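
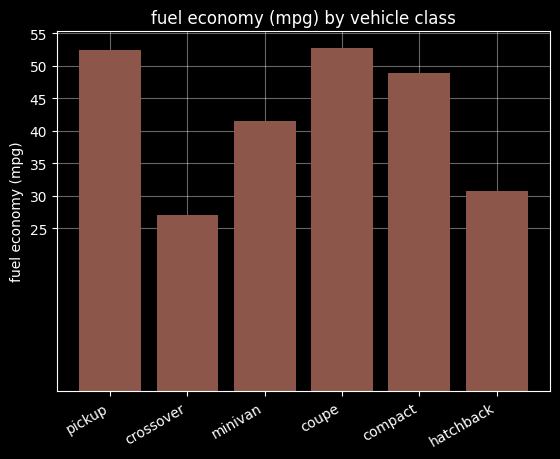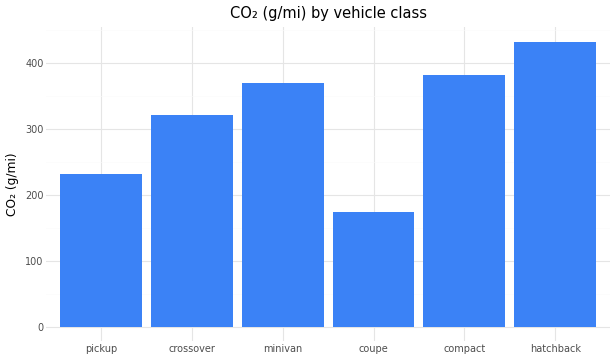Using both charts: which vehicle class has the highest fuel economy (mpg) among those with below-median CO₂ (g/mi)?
coupe

Chart 2 median CO₂ (g/mi) ≈ 350; below-median vehicle classes: pickup, crossover, coupe. Among those, coupe has the highest fuel economy (mpg) (≈ 55).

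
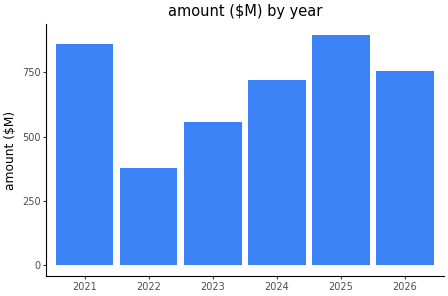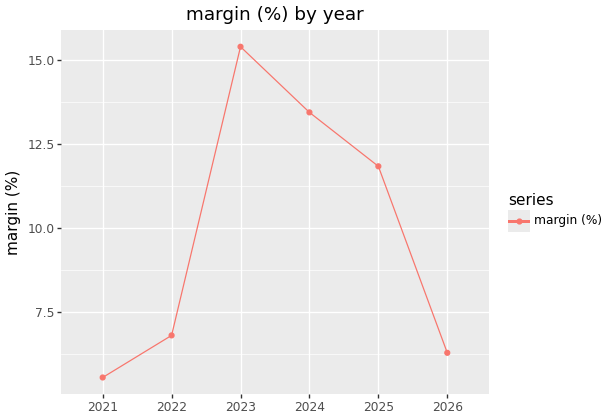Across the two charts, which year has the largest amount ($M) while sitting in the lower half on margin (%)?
Chart 2 median margin (%) ≈ 10; below-median years: 2021, 2022, 2026. Among those, 2021 has the highest amount ($M) (≈ 900).

2021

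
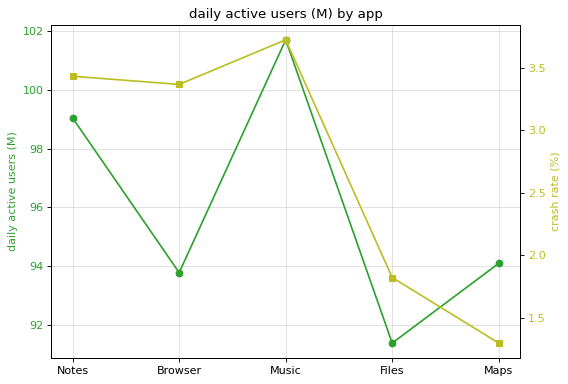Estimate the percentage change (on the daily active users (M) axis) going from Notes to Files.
Notes ≈ 99, Files ≈ 91; (91 − 99) / 99 ≈ -8.1%.

≈ -8.1%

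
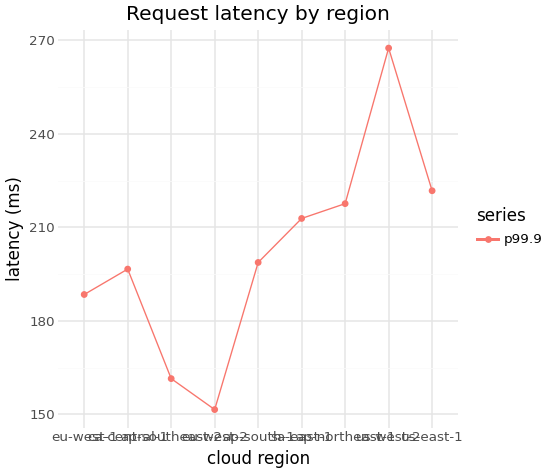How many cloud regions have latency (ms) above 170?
Above 170: eu-west-1, ca-central-1, ap-south-1, sa-east-1, ap-northeast-1, us-west-2, us-east-1.

7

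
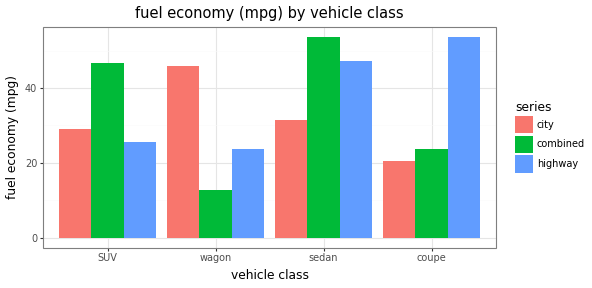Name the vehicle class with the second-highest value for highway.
sedan

Top 3 for highway: coupe ≈ 55, sedan ≈ 45, SUV ≈ 25.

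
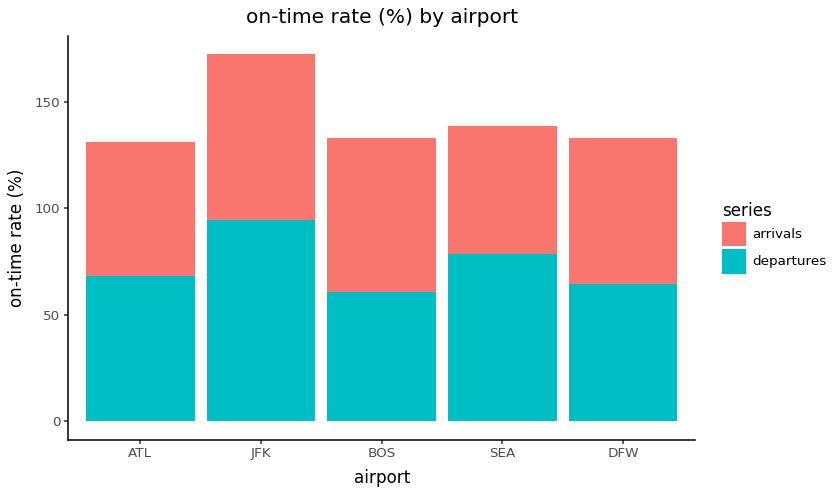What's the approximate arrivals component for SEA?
arrivals top ≈ 140, bottom ≈ 80; segment ≈ 60.

≈ 60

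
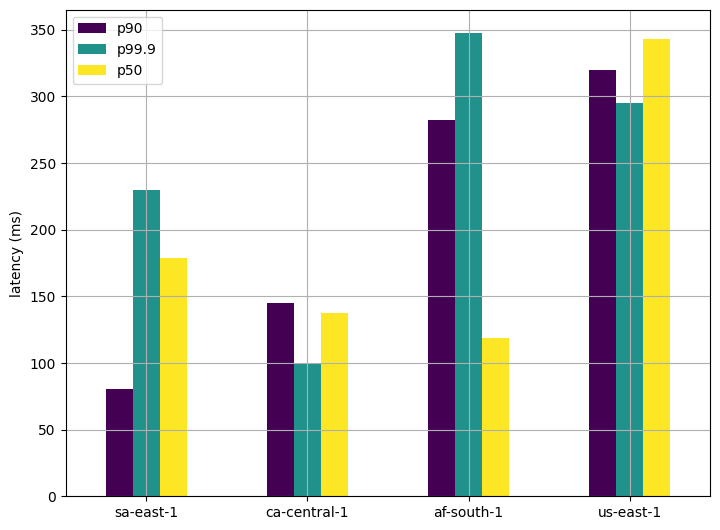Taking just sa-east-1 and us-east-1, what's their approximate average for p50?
(200 + 350) / 2 ≈ 275.

≈ 275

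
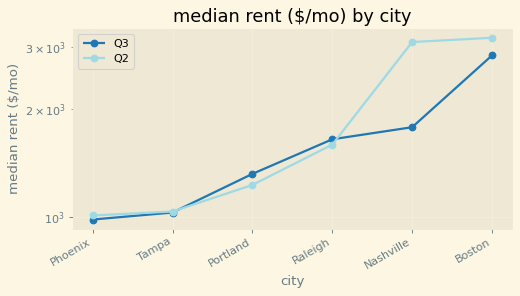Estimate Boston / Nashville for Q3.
≈ 1.56×

Boston ≈ 2800, Nashville ≈ 1800; 2800/1800 ≈ 1.56.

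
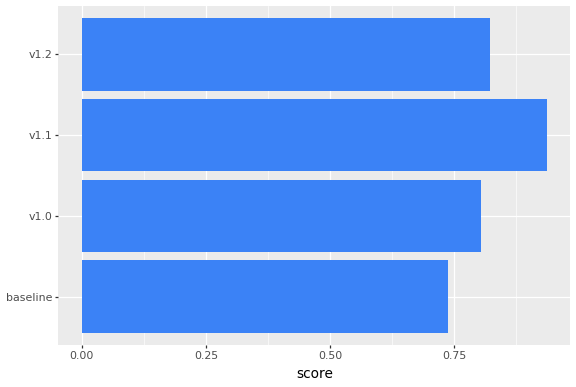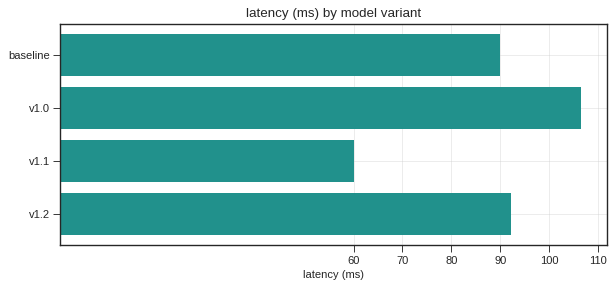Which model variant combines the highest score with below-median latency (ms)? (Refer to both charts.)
v1.1

Chart 2 median latency (ms) ≈ 90; below-median model variants: baseline, v1.1. Among those, v1.1 has the highest score (≈ 0.9).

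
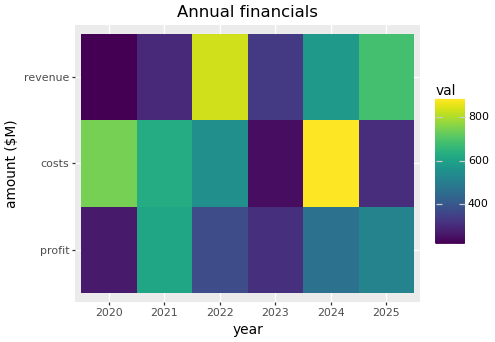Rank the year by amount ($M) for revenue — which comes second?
Top 3 for revenue: 2022 ≈ 800, 2025 ≈ 700, 2024 ≈ 600.

2025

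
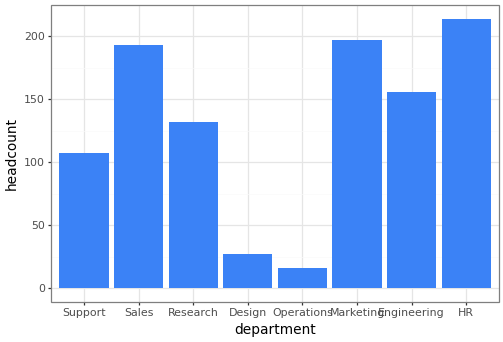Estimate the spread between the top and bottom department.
≈ 200

Max HR ≈ 220, min Operations ≈ 20; range ≈ 200.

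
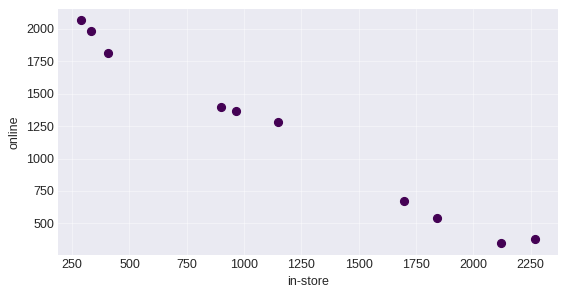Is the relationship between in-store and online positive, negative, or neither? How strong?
Points are negatively correlated; strong (|r| ≈ 1.0).

negative, strong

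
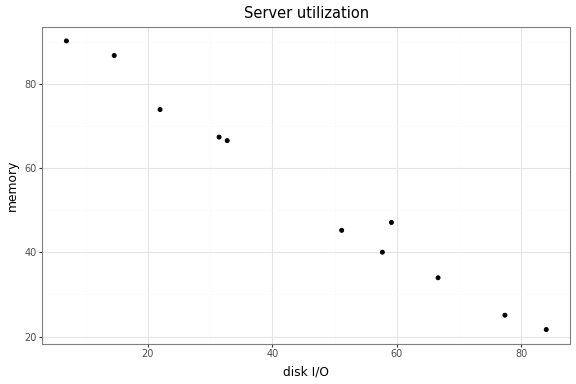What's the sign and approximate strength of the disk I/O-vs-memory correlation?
Points are negatively correlated; strong (|r| ≈ 1.0).

negative, strong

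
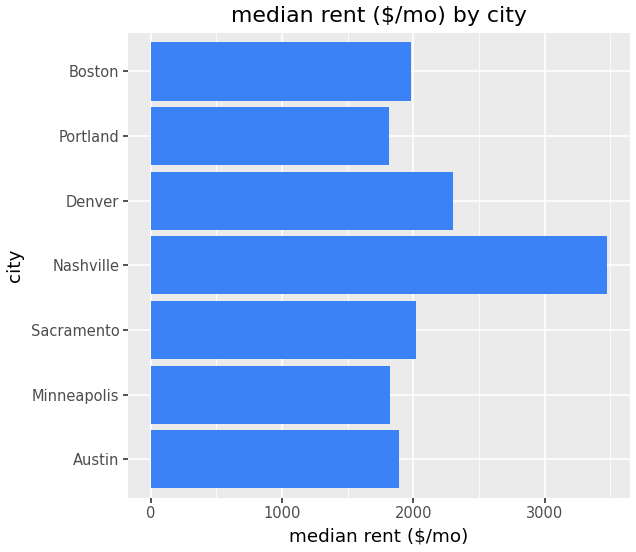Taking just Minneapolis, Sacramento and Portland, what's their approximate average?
(2000 + 2000 + 2000) / 3 ≈ 2000.

≈ 2000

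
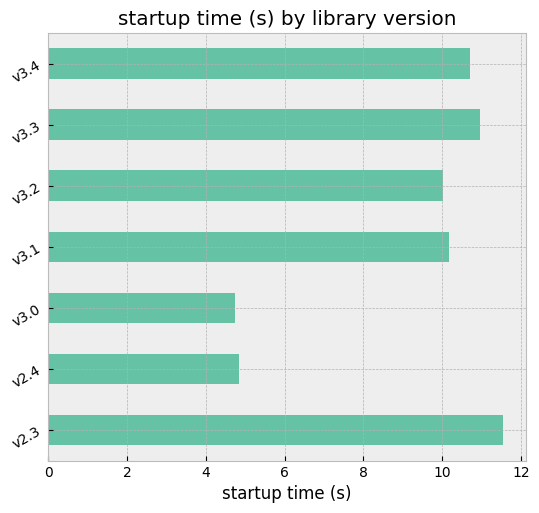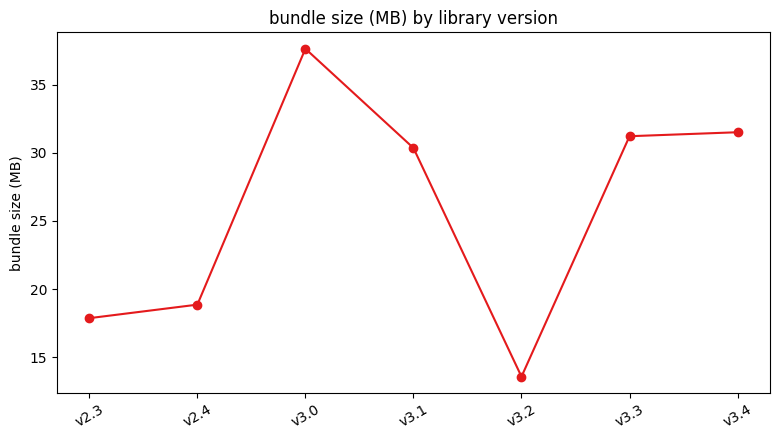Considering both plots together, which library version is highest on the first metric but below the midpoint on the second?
Chart 2 median bundle size (MB) ≈ 30; below-median library versions: v2.3, v2.4, v3.2. Among those, v2.3 has the highest startup time (s) (≈ 12).

v2.3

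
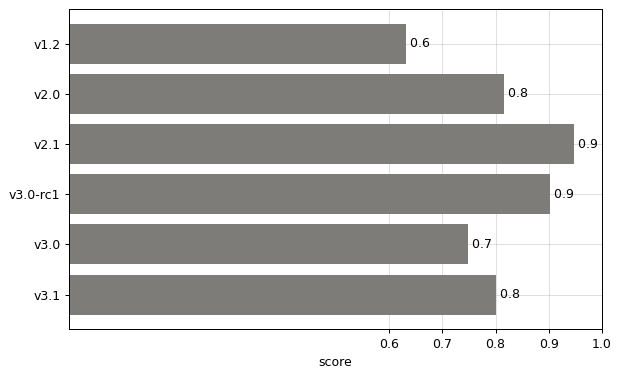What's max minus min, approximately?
≈ 0.3

Max v2.1 ≈ 0.9, min v1.2 ≈ 0.6; range ≈ 0.3.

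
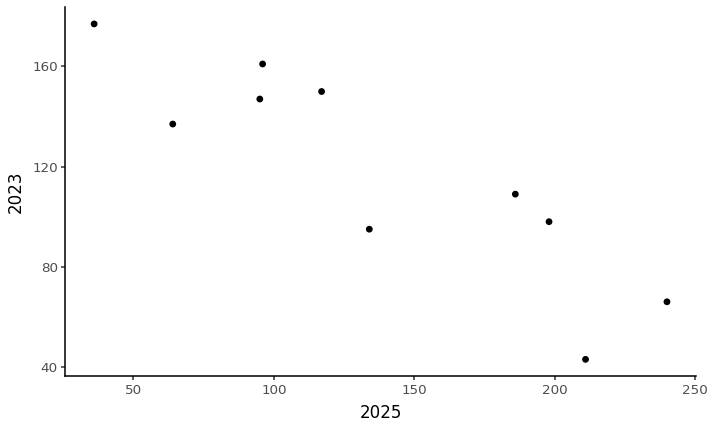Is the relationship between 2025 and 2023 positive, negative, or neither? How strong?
Points are negatively correlated; strong (|r| ≈ 0.9).

negative, strong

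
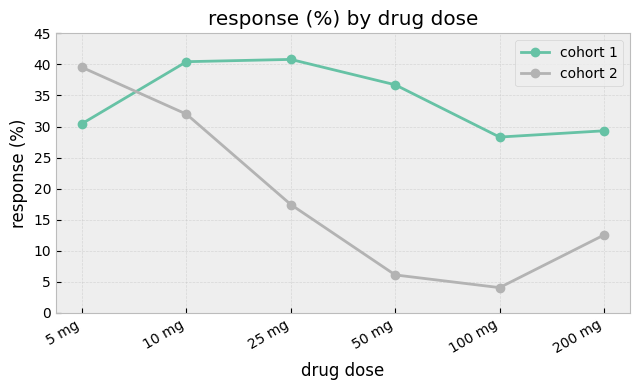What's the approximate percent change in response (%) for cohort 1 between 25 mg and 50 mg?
25 mg ≈ 40, 50 mg ≈ 35; (35 − 40) / 40 ≈ -12.5%.

≈ -12.5%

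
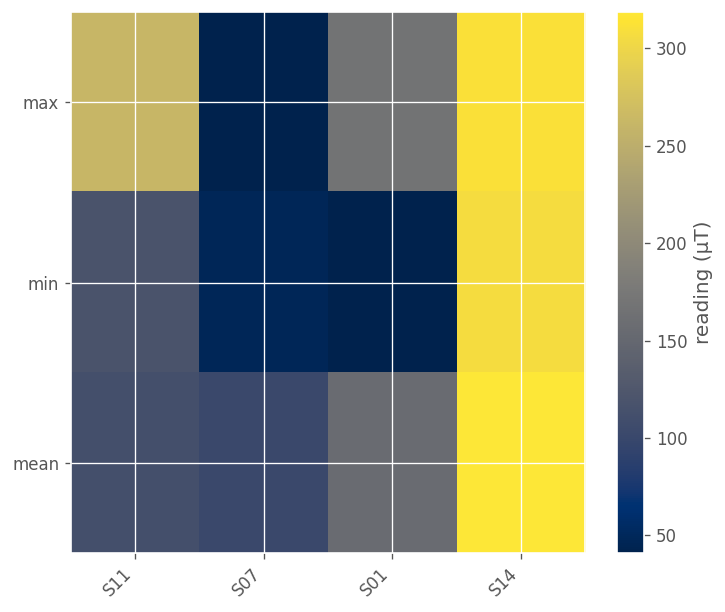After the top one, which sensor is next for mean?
S01

Top 3 for mean: S14 ≈ 325, S01 ≈ 150, S11 ≈ 100.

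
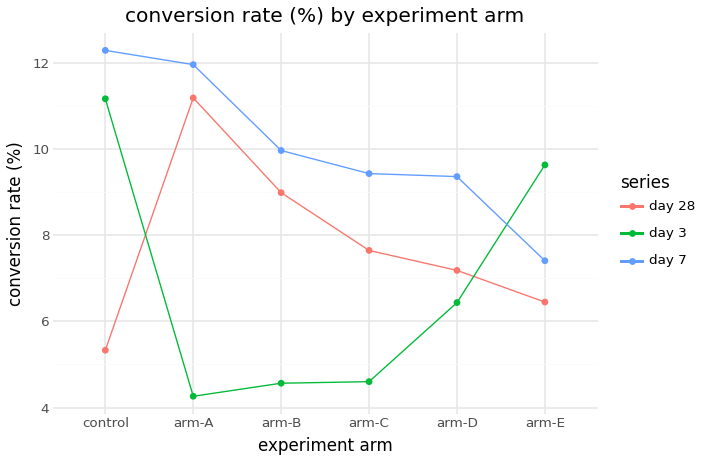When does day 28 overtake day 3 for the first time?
arm-A

control: day 28 ≈ 5 vs day 3 ≈ 11 (not yet); arm-A: day 28 ≈ 11 vs day 3 ≈ 4 (first crossover).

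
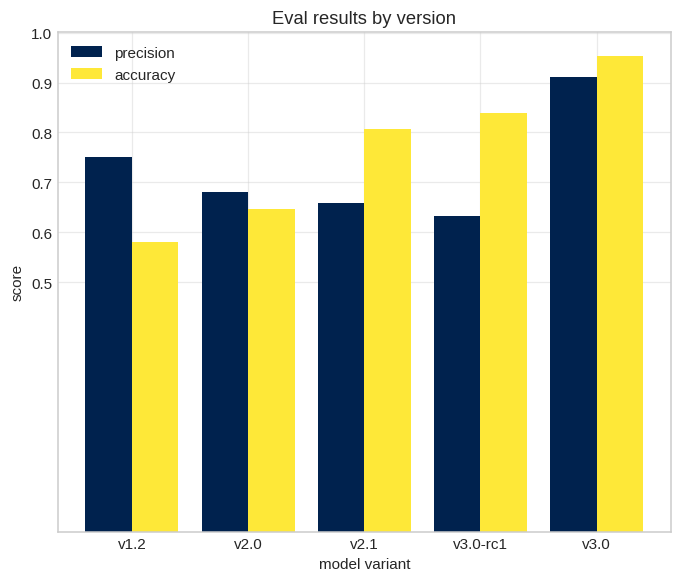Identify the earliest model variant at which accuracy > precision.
v2.0: accuracy ≈ 0.6 vs precision ≈ 0.7 (not yet); v2.1: accuracy ≈ 0.8 vs precision ≈ 0.7 (first crossover).

v2.1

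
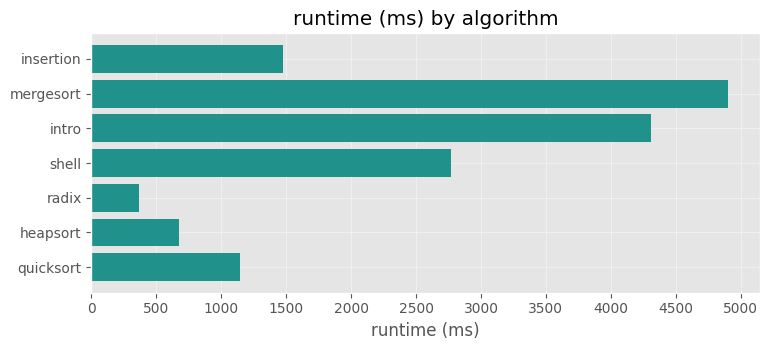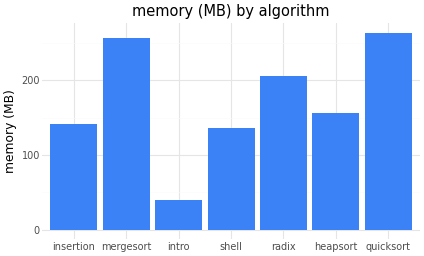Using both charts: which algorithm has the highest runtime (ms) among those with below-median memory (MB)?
intro

Chart 2 median memory (MB) ≈ 150; below-median algorithms: insertion, intro, shell. Among those, intro has the highest runtime (ms) (≈ 4500).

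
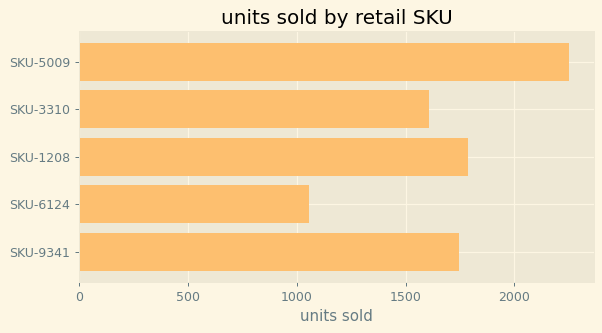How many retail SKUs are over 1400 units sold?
4

Above 1400: SKU-5009, SKU-3310, SKU-1208, SKU-9341.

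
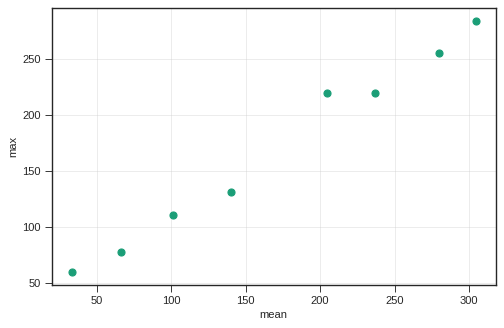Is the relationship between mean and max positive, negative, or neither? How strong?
Points are positively correlated; strong (|r| ≈ 1.0).

positive, strong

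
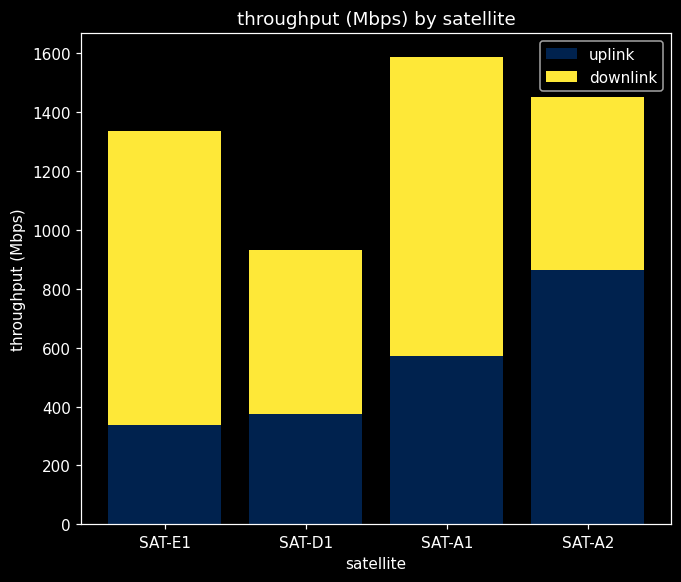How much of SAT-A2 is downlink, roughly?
≈ 600

downlink top ≈ 1400, bottom ≈ 800; segment ≈ 600.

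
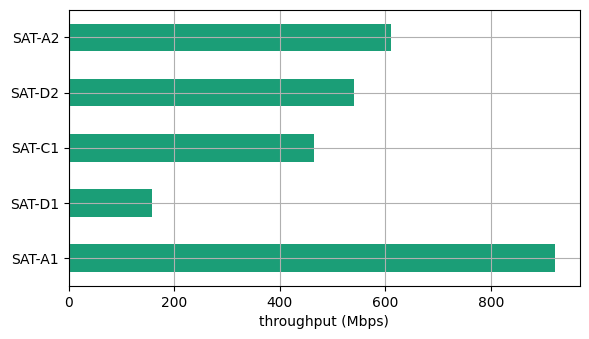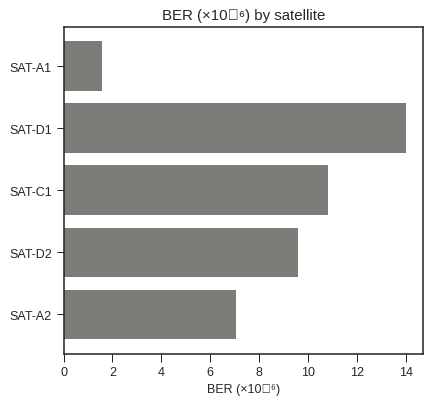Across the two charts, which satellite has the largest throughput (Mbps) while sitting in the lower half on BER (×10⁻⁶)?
Chart 2 median BER (×10⁻⁶) ≈ 10; below-median satellites: SAT-A1, SAT-A2. Among those, SAT-A1 has the highest throughput (Mbps) (≈ 900).

SAT-A1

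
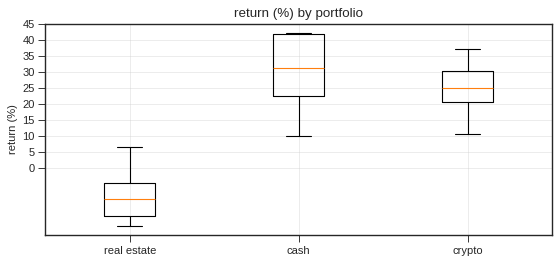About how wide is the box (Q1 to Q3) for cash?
≈ 20

Q3 ≈ 40, Q1 ≈ 20; IQR ≈ 20.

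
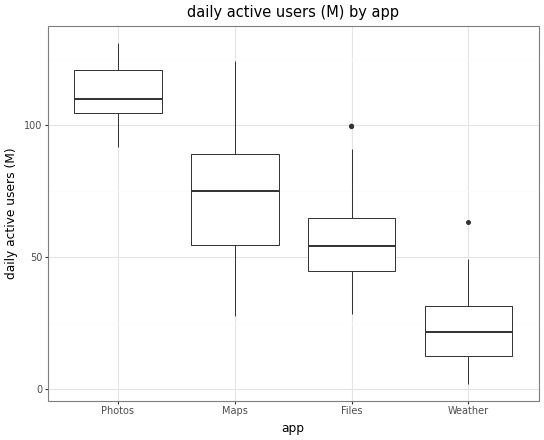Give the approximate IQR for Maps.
≈ 40

Q3 ≈ 90, Q1 ≈ 50; IQR ≈ 40.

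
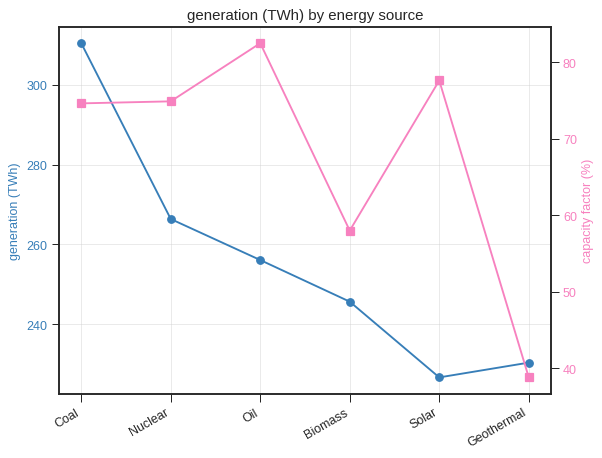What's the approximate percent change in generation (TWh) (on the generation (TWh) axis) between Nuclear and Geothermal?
≈ -14.8%

Nuclear ≈ 270, Geothermal ≈ 230; (230 − 270) / 270 ≈ -14.8%.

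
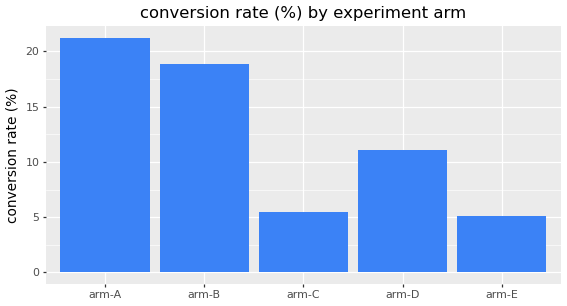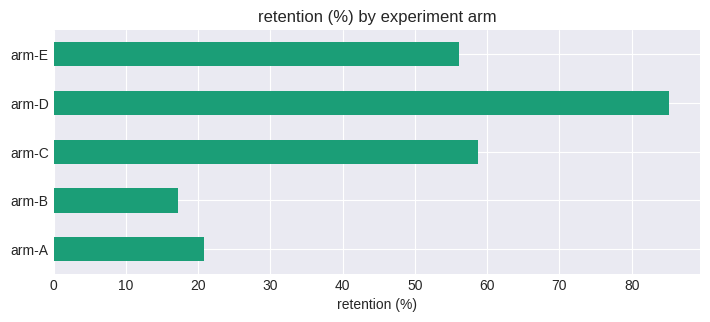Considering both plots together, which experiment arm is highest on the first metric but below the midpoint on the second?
arm-A

Chart 2 median retention (%) ≈ 60; below-median experiment arms: arm-A, arm-B. Among those, arm-A has the highest conversion rate (%) (≈ 22).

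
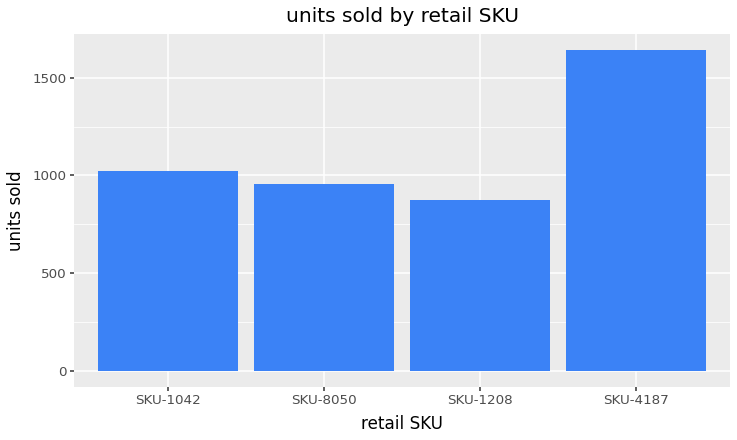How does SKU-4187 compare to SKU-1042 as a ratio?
SKU-4187 ≈ 1600, SKU-1042 ≈ 1000; 1600/1000 ≈ 1.6.

≈ 1.6×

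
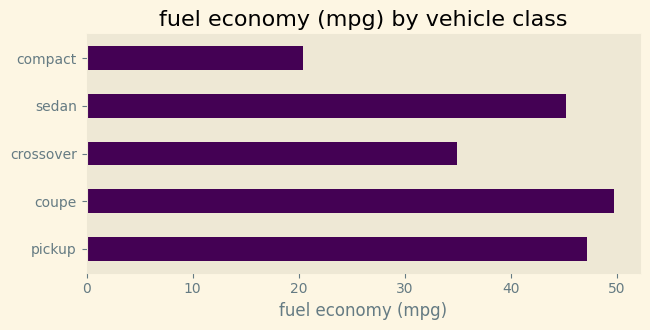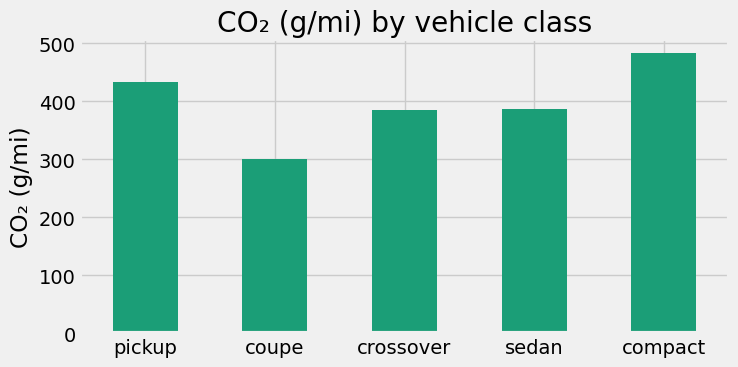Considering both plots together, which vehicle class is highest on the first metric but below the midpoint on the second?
coupe

Chart 2 median CO₂ (g/mi) ≈ 400; below-median vehicle classes: coupe, crossover. Among those, coupe has the highest fuel economy (mpg) (≈ 50).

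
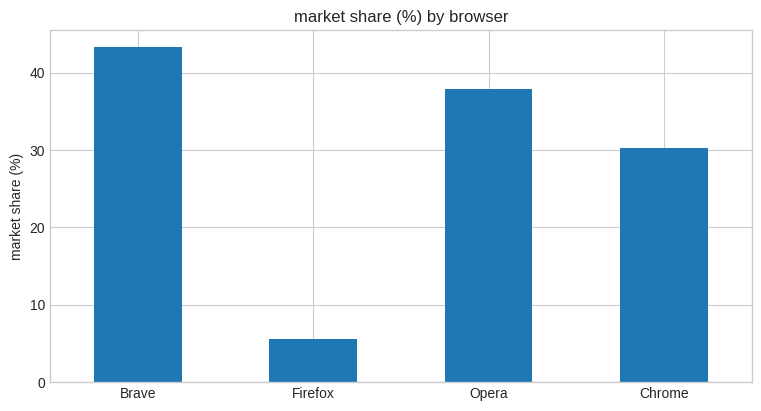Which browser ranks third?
Top 4: Brave ≈ 45, Opera ≈ 40, Chrome ≈ 30, Firefox ≈ 5.

Chrome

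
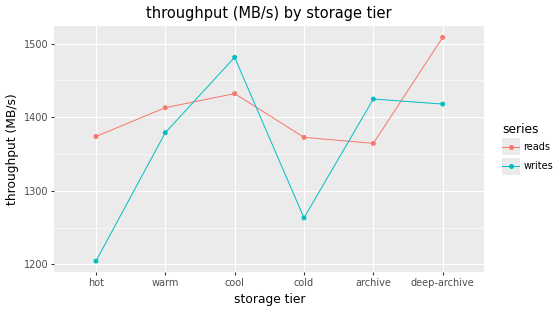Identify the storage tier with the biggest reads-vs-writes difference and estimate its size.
hot, ≈ 150 MB/s

hot: reads ≈ 1350, writes ≈ 1200 → gap ≈ 150. Next-largest (cold) is only ≈ 100.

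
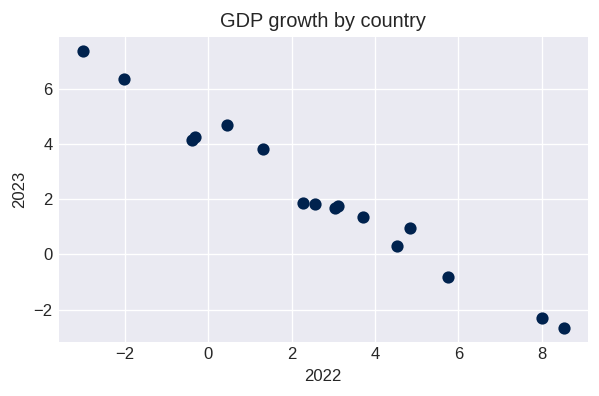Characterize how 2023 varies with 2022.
negative, strong

Points are negatively correlated; strong (|r| ≈ 1.0).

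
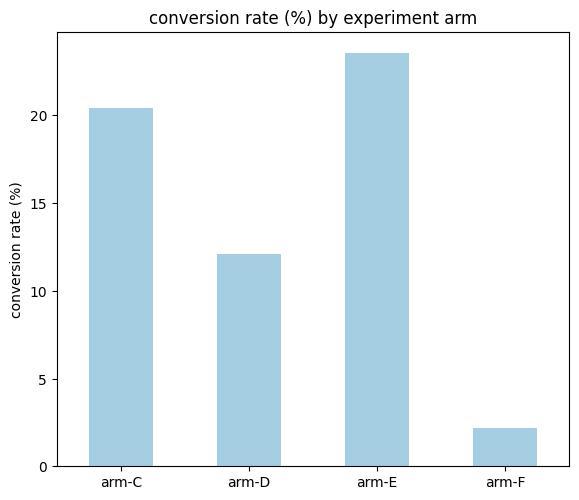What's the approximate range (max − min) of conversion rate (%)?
Max arm-E ≈ 24, min arm-F ≈ 2; range ≈ 22.

≈ 22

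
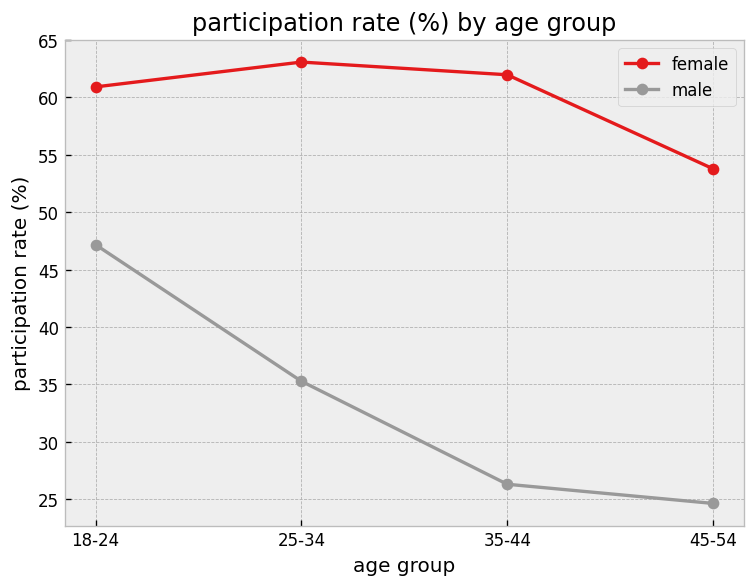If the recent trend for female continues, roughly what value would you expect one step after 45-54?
Last three: 65, 60, 55 → slope ≈ -5/step → next ≈ 50.

≈ 50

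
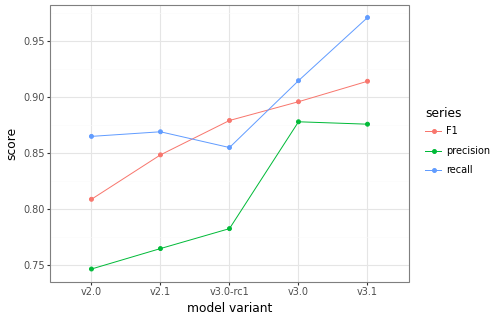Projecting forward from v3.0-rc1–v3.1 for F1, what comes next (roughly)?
Last three: 0.88, 0.90, 0.92 → slope ≈ 0.02/step → next ≈ 0.94.

≈ 0.94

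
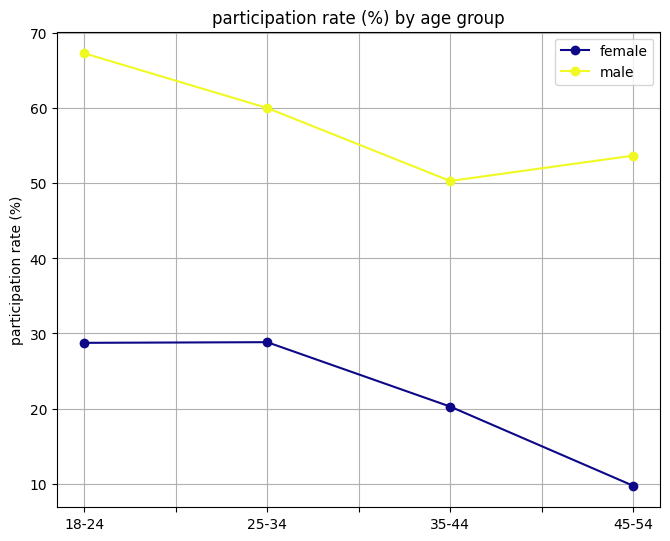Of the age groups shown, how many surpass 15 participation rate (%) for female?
Above 15: 18-24, 25-34, 35-44.

3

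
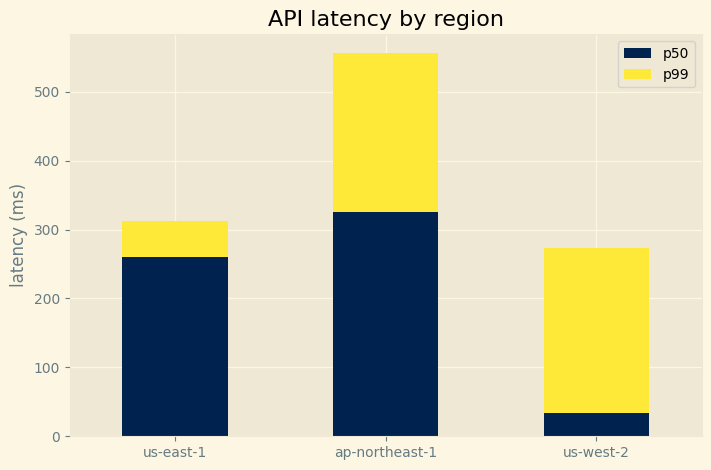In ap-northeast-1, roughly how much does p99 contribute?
p99 top ≈ 550, bottom ≈ 300; segment ≈ 250.

≈ 250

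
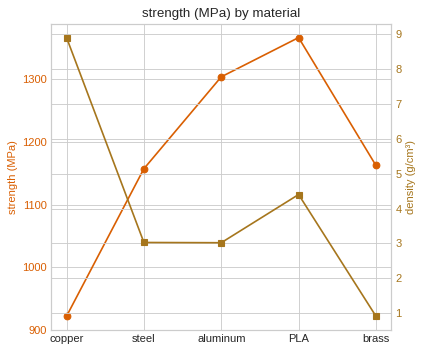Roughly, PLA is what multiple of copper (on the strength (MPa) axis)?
PLA ≈ 1350, copper ≈ 900; 1350/900 ≈ 1.5.

≈ 1.5×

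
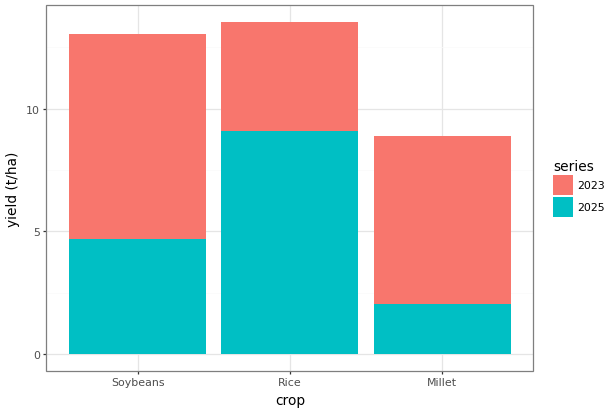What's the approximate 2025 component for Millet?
2025 top ≈ 2, bottom ≈ 0; segment ≈ 2.

≈ 2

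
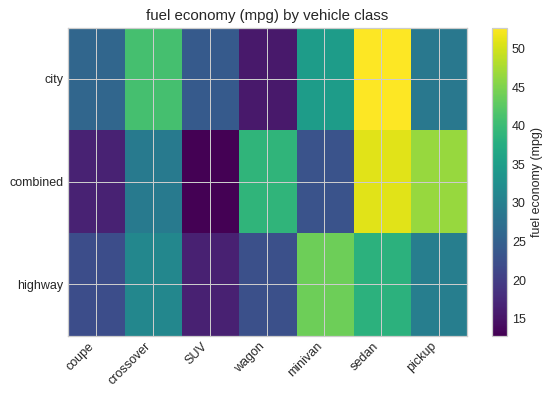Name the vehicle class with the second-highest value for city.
Top 3 for city: sedan ≈ 55, crossover ≈ 40, minivan ≈ 35.

crossover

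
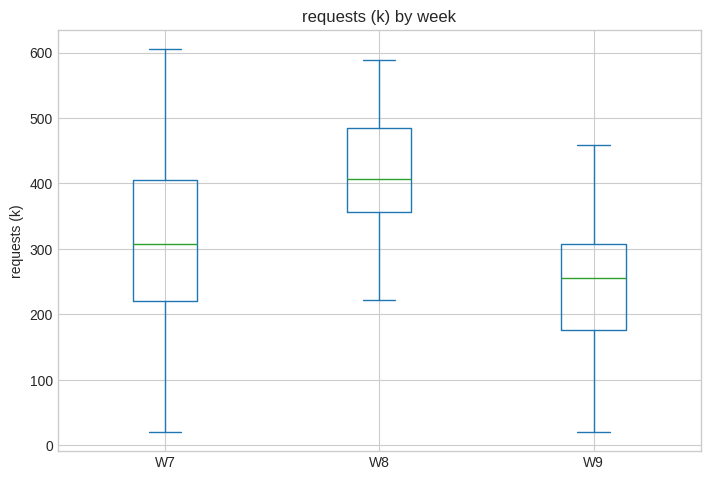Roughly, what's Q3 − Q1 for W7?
≈ 180

Q3 ≈ 400, Q1 ≈ 220; IQR ≈ 180.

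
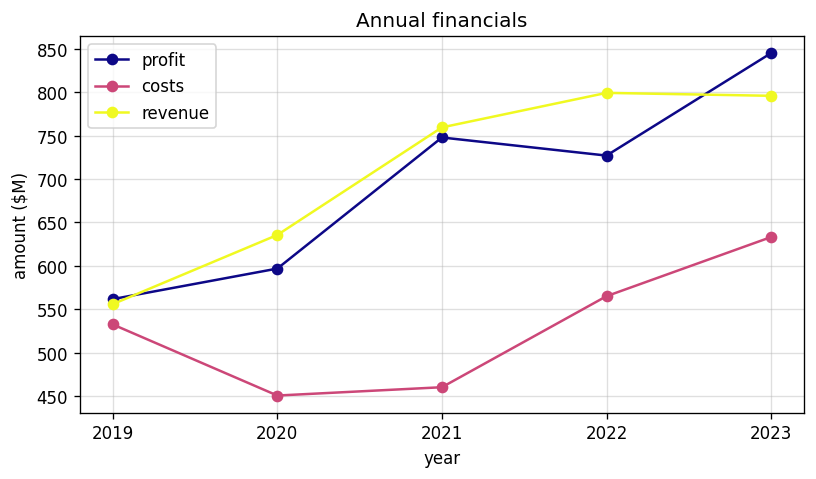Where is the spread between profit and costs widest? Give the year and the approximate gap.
2021, ≈ 300 $M

2021: profit ≈ 750, costs ≈ 450 → gap ≈ 300. Next-largest (2023) is only ≈ 200.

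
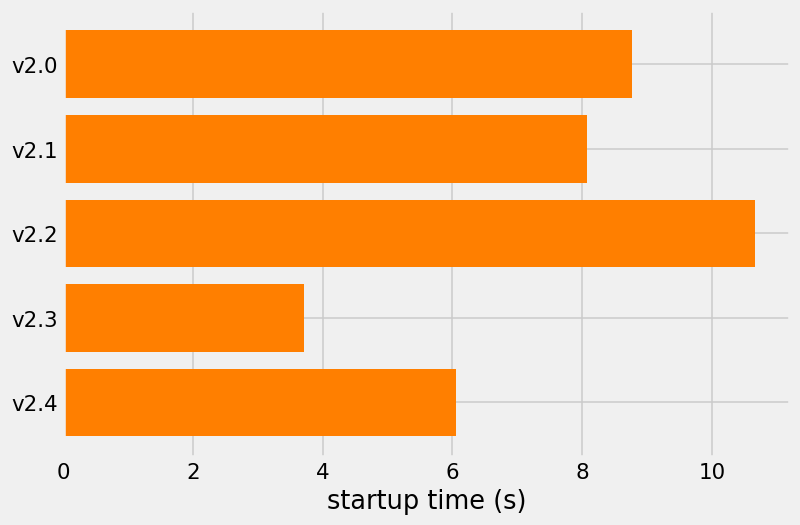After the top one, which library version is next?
v2.0

Top 3: v2.2 ≈ 11, v2.0 ≈ 9, v2.1 ≈ 8.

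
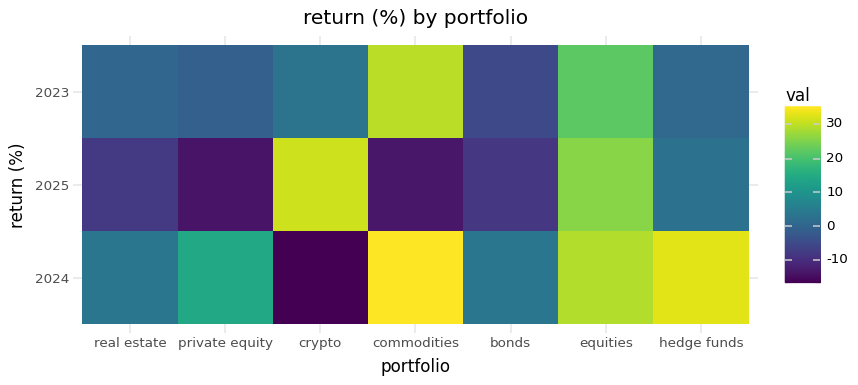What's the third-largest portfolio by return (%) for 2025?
Top 4 for 2025: crypto ≈ 30, equities ≈ 25, hedge funds ≈ 5, real estate ≈ -10.

hedge funds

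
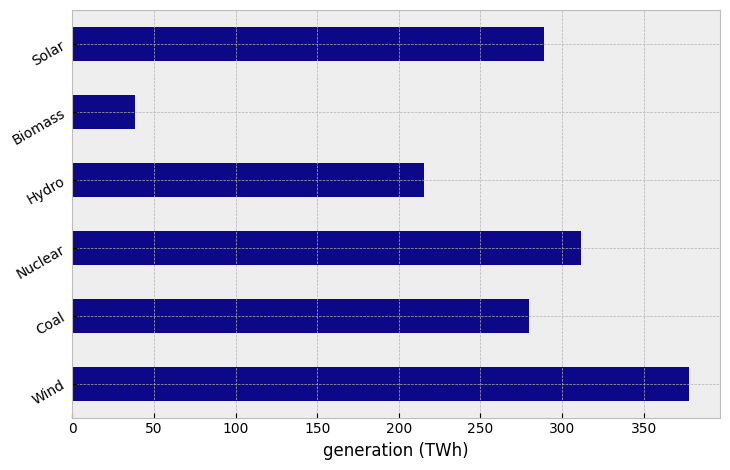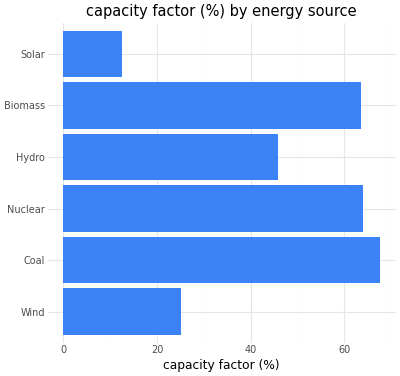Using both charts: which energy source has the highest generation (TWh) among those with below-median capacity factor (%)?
Chart 2 median capacity factor (%) ≈ 50; below-median energy sources: Wind, Hydro, Solar. Among those, Wind has the highest generation (TWh) (≈ 400).

Wind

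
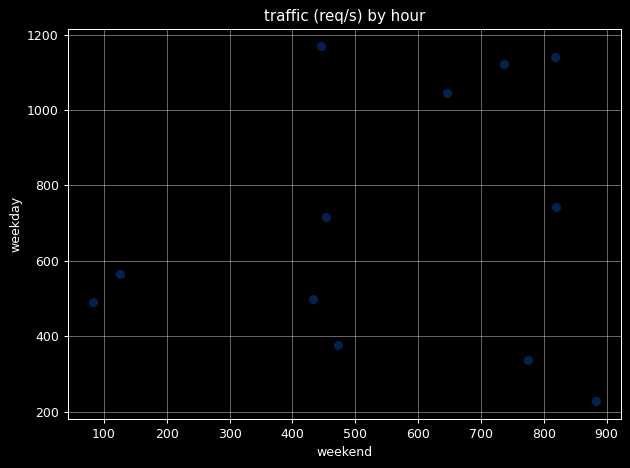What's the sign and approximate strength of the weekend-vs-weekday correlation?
Points are roughly uncorrelated; weak (|r| ≈ 0.2).

no clear correlation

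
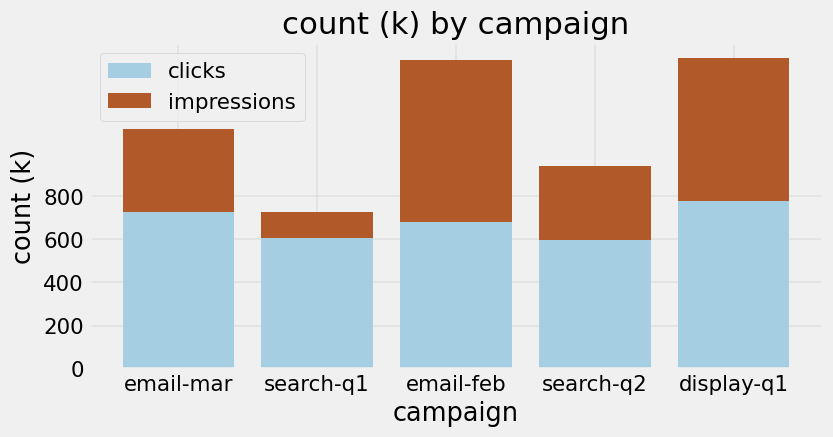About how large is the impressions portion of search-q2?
≈ 400

impressions top ≈ 1000, bottom ≈ 600; segment ≈ 400.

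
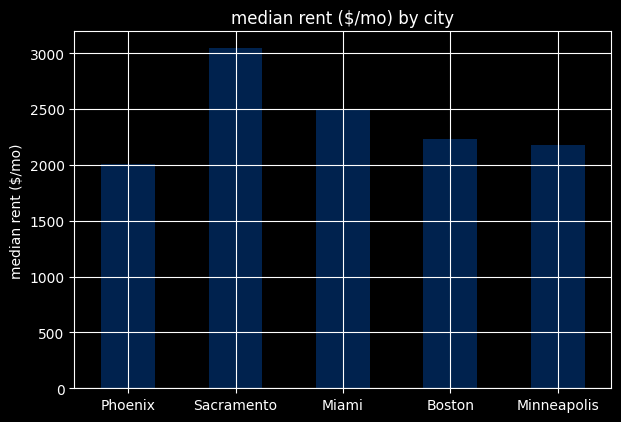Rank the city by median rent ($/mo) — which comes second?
Top 3: Sacramento ≈ 3000, Miami ≈ 2500, Boston ≈ 2000.

Miami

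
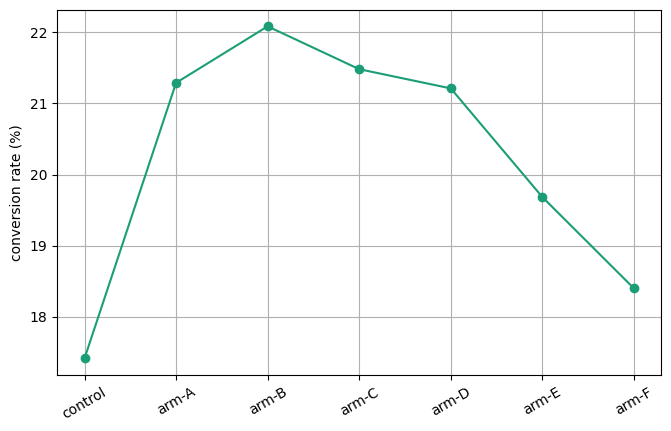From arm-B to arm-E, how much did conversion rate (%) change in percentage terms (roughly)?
arm-B ≈ 22.0, arm-E ≈ 19.5; (19.5 − 22.0) / 22.0 ≈ -11.4%.

≈ -11.4%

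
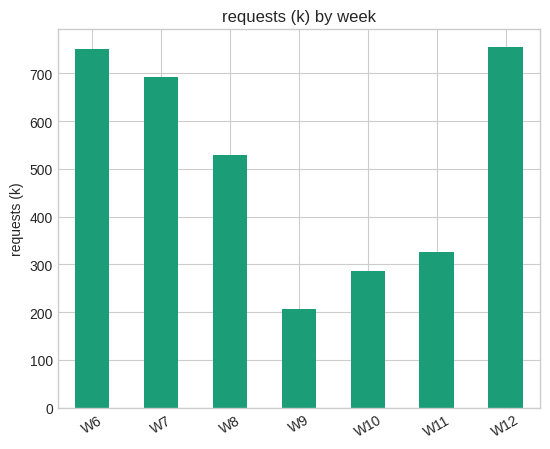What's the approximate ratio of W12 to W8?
W12 ≈ 800, W8 ≈ 500; 800/500 ≈ 1.6.

≈ 1.6×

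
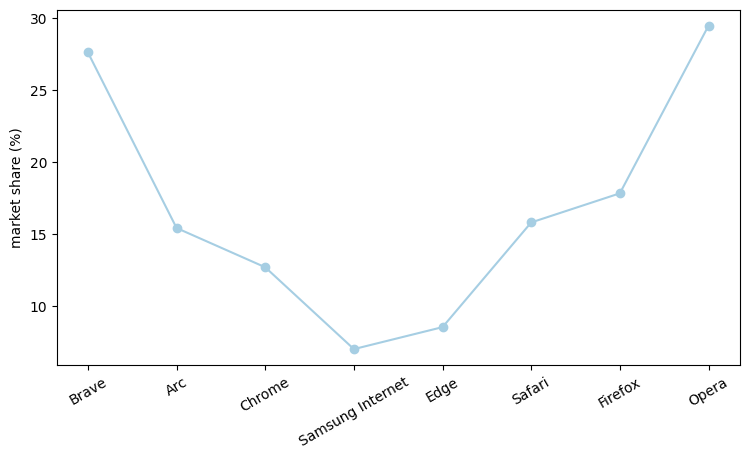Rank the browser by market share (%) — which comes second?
Brave

Top 3: Opera ≈ 30, Brave ≈ 28, Firefox ≈ 18.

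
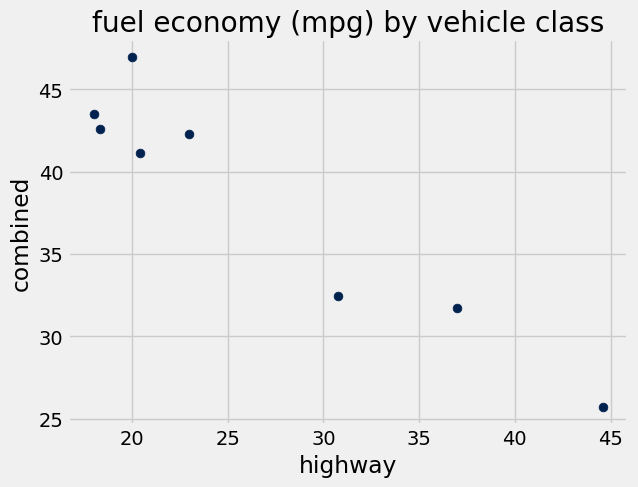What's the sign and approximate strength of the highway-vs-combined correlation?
negative, strong

Points are negatively correlated; strong (|r| ≈ 1.0).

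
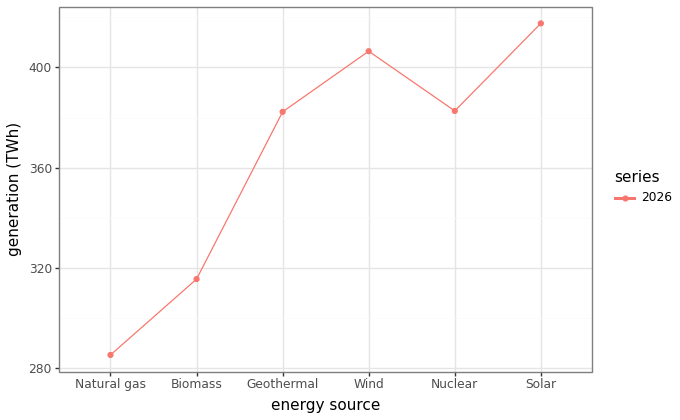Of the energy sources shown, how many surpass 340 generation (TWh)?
Above 340: Geothermal, Wind, Nuclear, Solar.

4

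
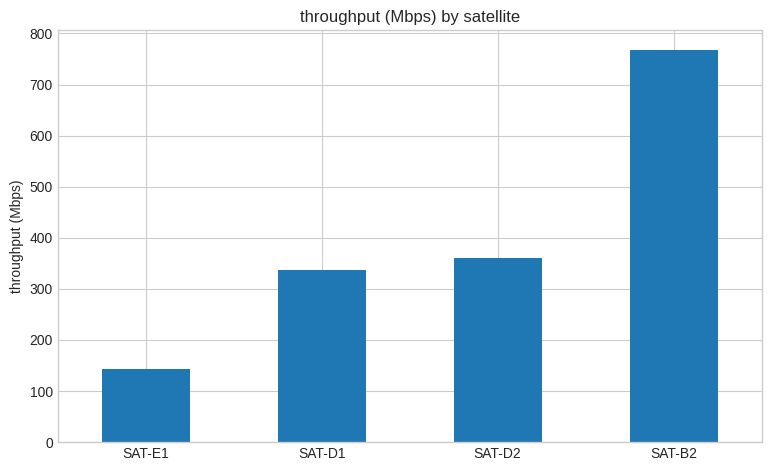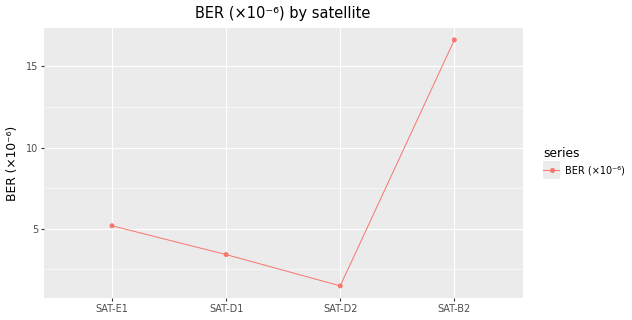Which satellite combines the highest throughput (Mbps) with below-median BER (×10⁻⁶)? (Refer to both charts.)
Chart 2 median BER (×10⁻⁶) ≈ 4; below-median satellites: SAT-D1, SAT-D2. Among those, SAT-D2 has the highest throughput (Mbps) (≈ 400).

SAT-D2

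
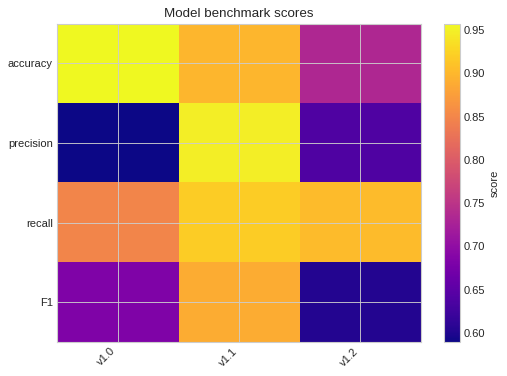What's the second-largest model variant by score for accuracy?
Top 3 for accuracy: v1.0 ≈ 0.95, v1.1 ≈ 0.90, v1.2 ≈ 0.75.

v1.1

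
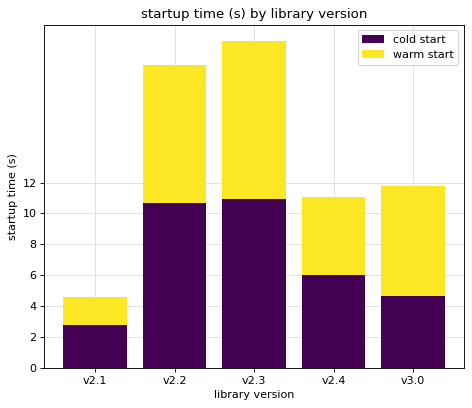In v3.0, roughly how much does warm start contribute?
warm start top ≈ 12, bottom ≈ 4; segment ≈ 8.

≈ 8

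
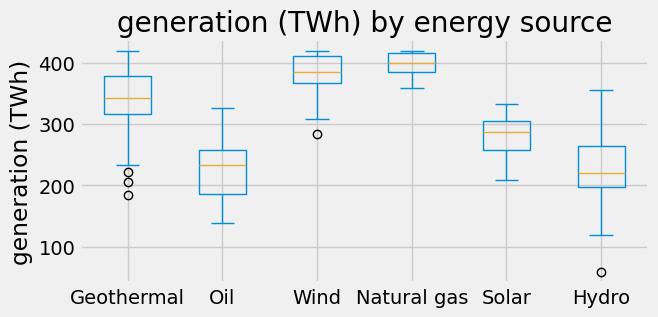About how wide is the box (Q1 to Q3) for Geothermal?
Q3 ≈ 380, Q1 ≈ 320; IQR ≈ 60.

≈ 60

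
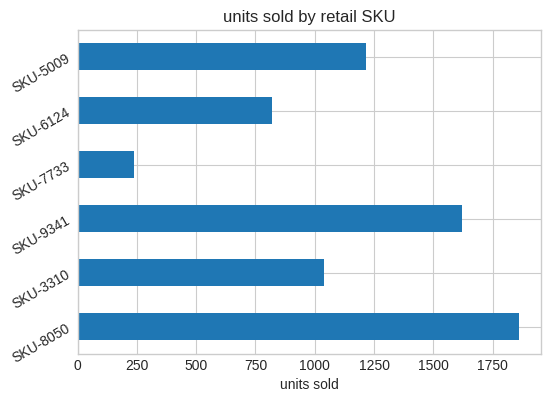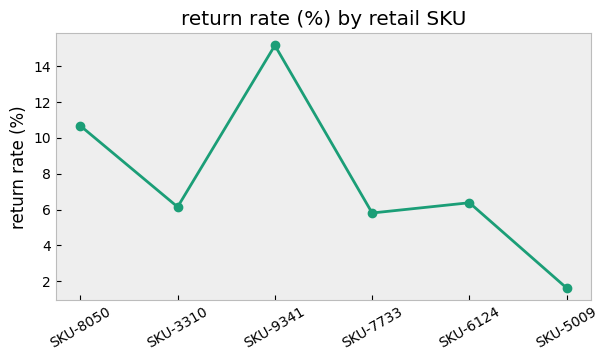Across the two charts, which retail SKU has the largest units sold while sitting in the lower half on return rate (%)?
Chart 2 median return rate (%) ≈ 6; below-median retail SKUs: SKU-3310, SKU-7733, SKU-5009. Among those, SKU-5009 has the highest units sold (≈ 1200).

SKU-5009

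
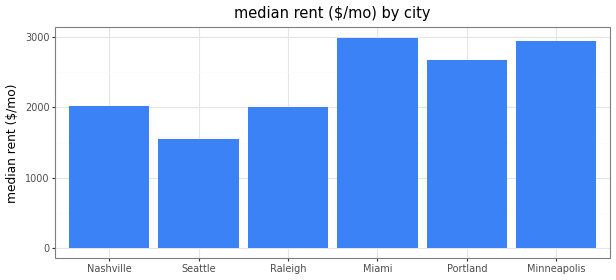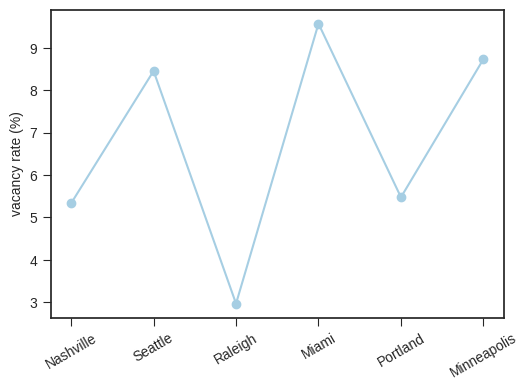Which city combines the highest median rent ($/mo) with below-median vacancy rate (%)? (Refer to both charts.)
Portland

Chart 2 median vacancy rate (%) ≈ 7; below-median cities: Nashville, Raleigh, Portland. Among those, Portland has the highest median rent ($/mo) (≈ 2500).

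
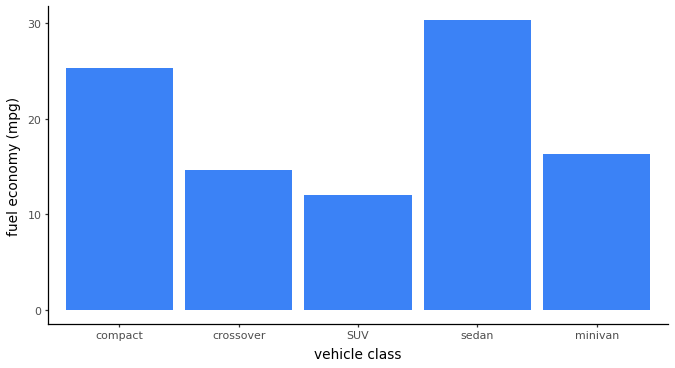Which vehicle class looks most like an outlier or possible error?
sedan ≈ 30; the rest sit between ≈ 10 and ≈ 25.

sedan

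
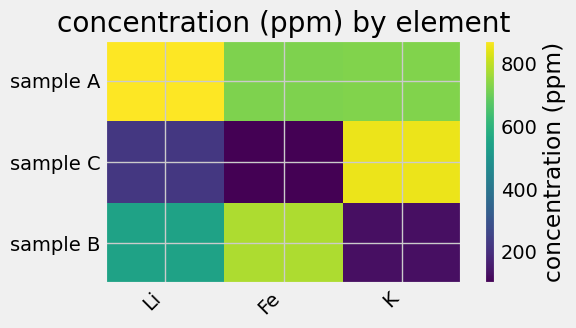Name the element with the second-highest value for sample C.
Top 3 for sample C: K ≈ 900, Li ≈ 200, Fe ≈ 100.

Li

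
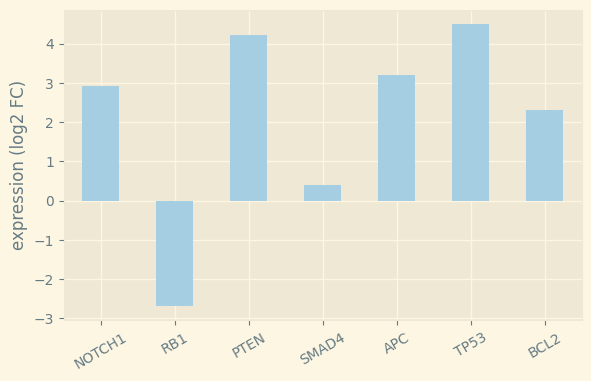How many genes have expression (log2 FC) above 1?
Above 1: NOTCH1, PTEN, APC, TP53, BCL2.

5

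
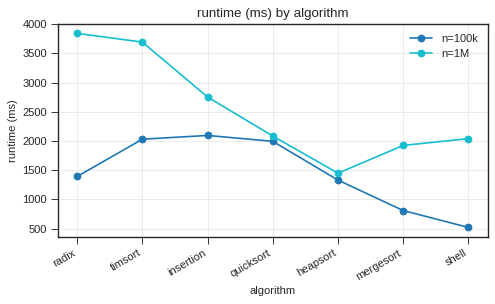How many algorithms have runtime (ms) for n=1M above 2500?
3

Above 2500: radix, timsort, insertion.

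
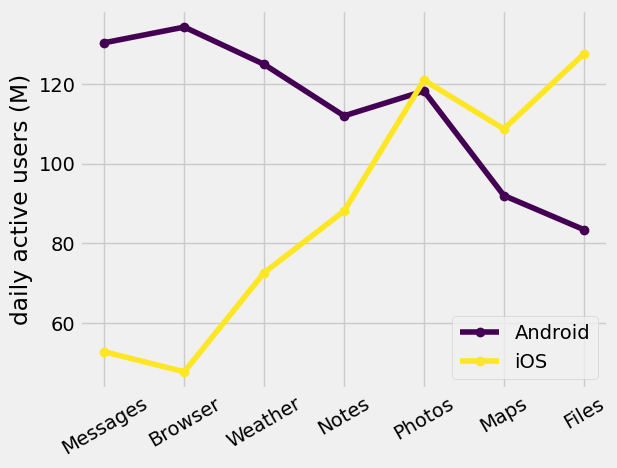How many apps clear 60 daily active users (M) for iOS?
Above 60: Weather, Notes, Photos, Maps, Files.

5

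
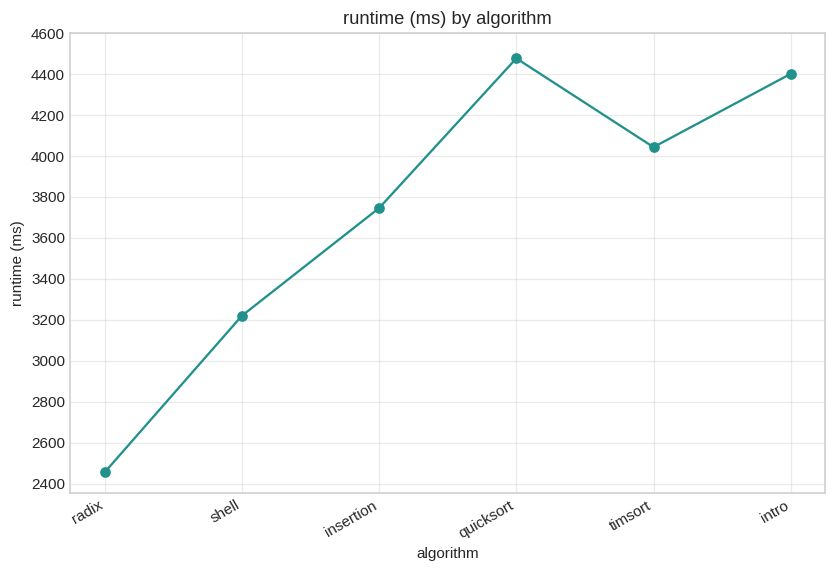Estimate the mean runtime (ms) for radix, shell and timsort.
(2400 + 3200 + 4000) / 3 ≈ 3200.

≈ 3200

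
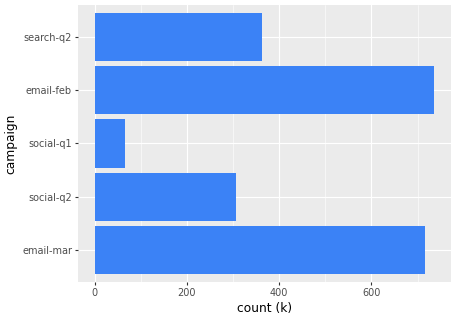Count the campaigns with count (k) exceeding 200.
Above 200: email-mar, social-q2, email-feb, search-q2.

4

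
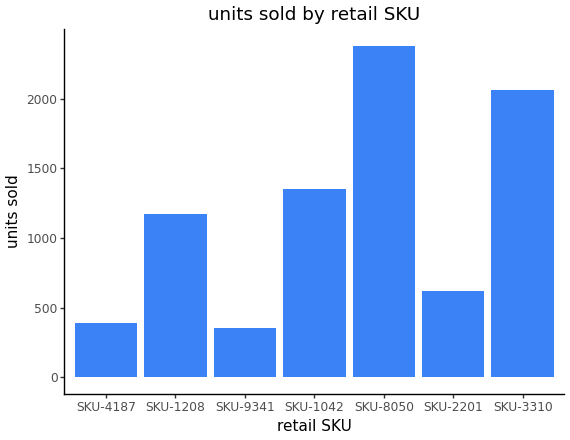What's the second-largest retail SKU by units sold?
SKU-3310

Top 3: SKU-8050 ≈ 2400, SKU-3310 ≈ 2000, SKU-1042 ≈ 1400.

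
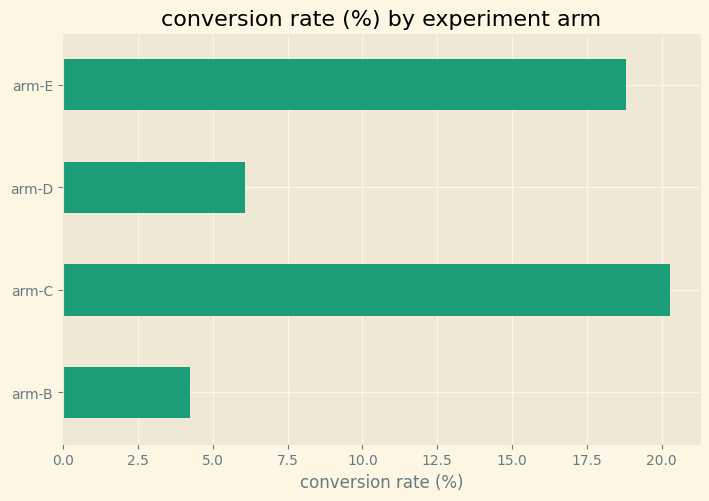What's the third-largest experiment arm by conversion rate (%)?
arm-D

Top 4: arm-C ≈ 20, arm-E ≈ 18, arm-D ≈ 6, arm-B ≈ 4.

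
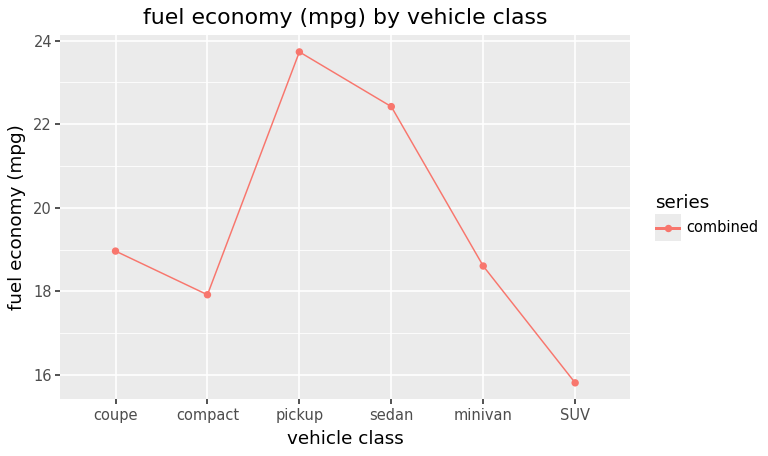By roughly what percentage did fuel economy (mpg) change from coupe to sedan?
coupe ≈ 19, sedan ≈ 22; (22 − 19) / 19 ≈ +15.8%.

≈ +15.8%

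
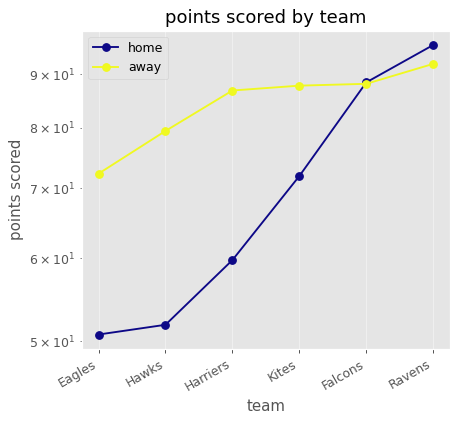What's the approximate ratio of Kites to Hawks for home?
Kites ≈ 70, Hawks ≈ 50; 70/50 ≈ 1.4.

≈ 1.4×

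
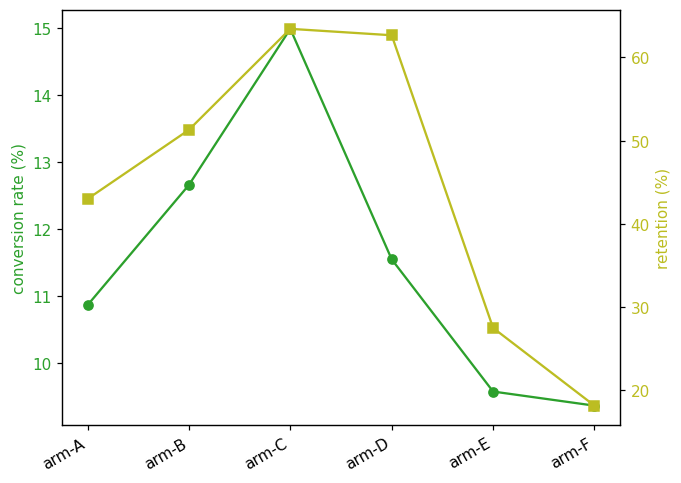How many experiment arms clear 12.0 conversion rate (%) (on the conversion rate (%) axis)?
Above 12.0: arm-B, arm-C.

2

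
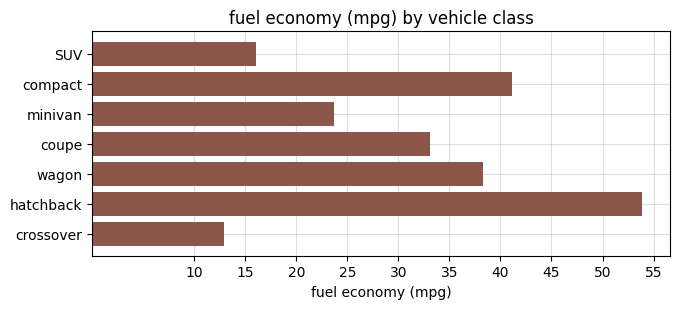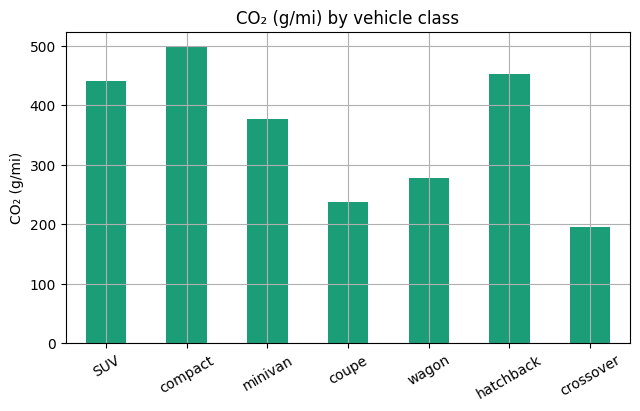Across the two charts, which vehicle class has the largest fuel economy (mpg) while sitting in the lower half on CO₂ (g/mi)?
wagon

Chart 2 median CO₂ (g/mi) ≈ 400; below-median vehicle classes: coupe, wagon, crossover. Among those, wagon has the highest fuel economy (mpg) (≈ 40).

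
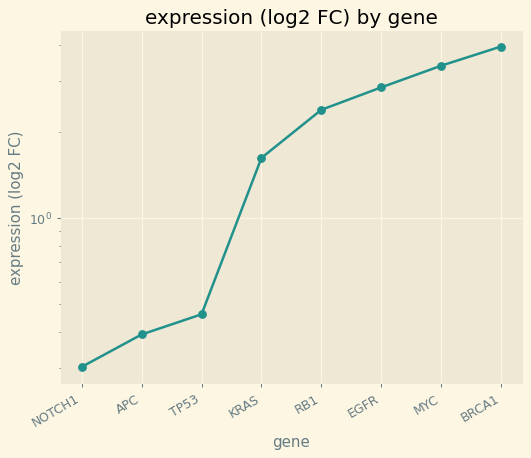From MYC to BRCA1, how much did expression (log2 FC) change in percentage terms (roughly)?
≈ +14.3%

MYC ≈ 3.5, BRCA1 ≈ 4.0; (4.0 − 3.5) / 3.5 ≈ +14.3%.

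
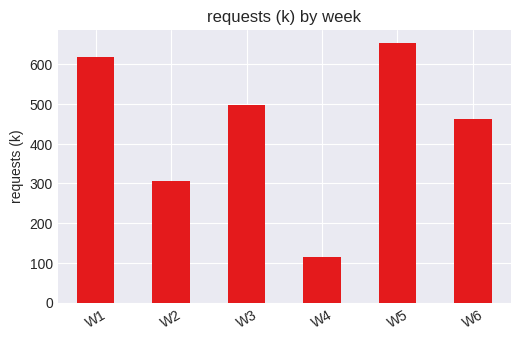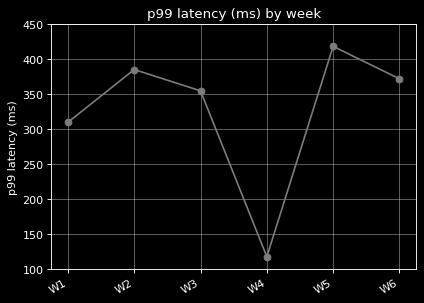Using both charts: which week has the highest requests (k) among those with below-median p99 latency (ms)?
W1

Chart 2 median p99 latency (ms) ≈ 350; below-median weeks: W1, W3, W4. Among those, W1 has the highest requests (k) (≈ 600).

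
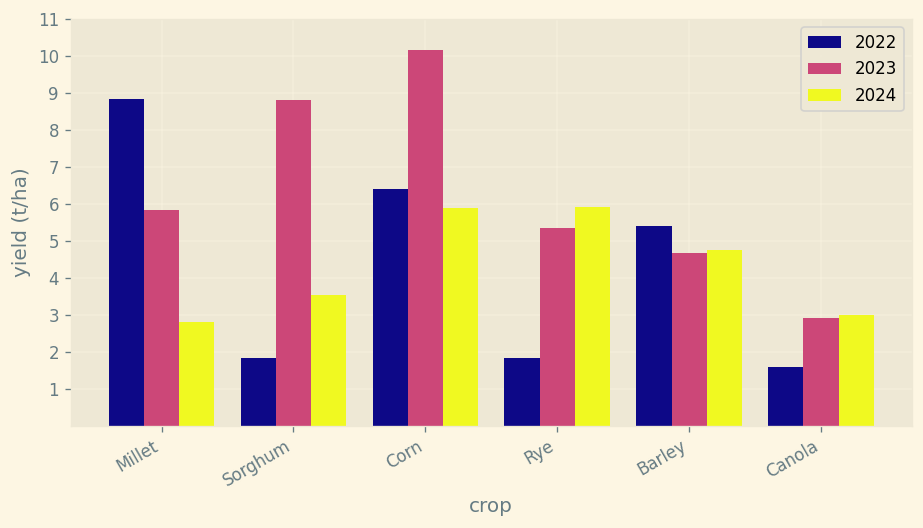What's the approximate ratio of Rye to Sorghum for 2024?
Rye ≈ 6, Sorghum ≈ 4; 6/4 ≈ 1.5.

≈ 1.5×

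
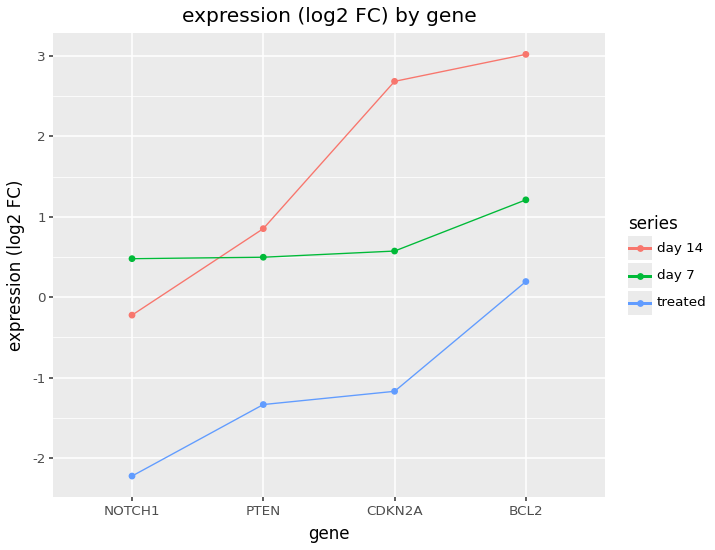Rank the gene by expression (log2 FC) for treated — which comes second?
CDKN2A

Top 3 for treated: BCL2 ≈ 0.0, CDKN2A ≈ -1.0, PTEN ≈ -1.5.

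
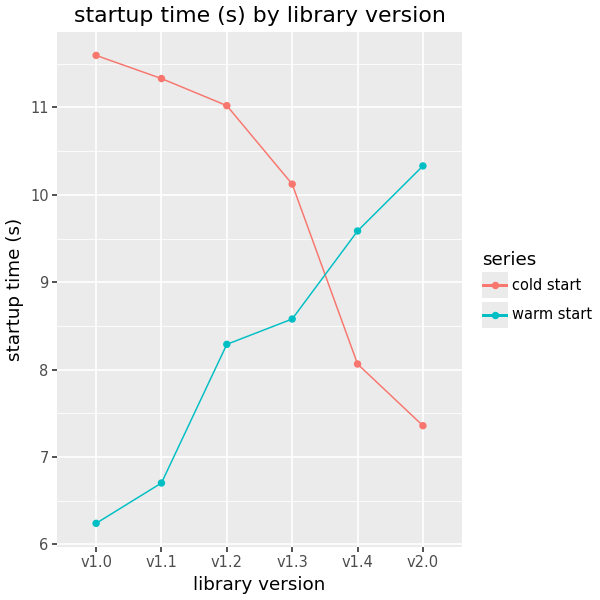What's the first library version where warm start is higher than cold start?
v1.4

v1.3: warm start ≈ 8.5 vs cold start ≈ 10.0 (not yet); v1.4: warm start ≈ 9.5 vs cold start ≈ 8.0 (first crossover).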